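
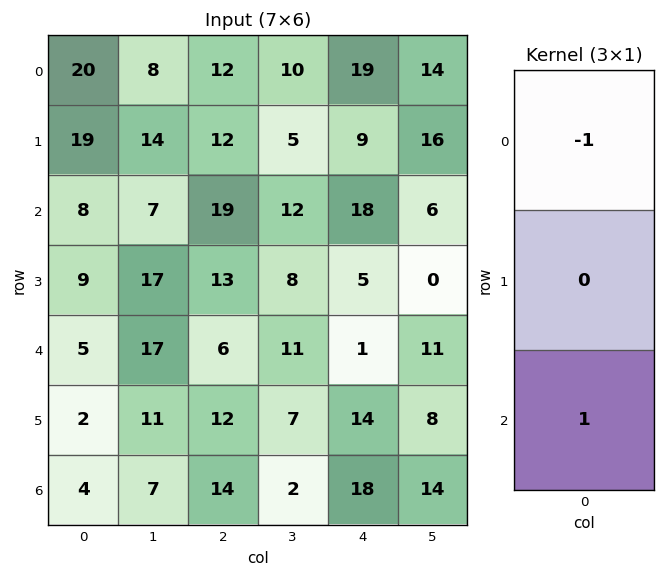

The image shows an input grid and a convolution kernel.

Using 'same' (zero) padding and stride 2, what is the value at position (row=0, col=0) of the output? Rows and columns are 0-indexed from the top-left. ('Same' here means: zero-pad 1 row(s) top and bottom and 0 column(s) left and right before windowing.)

The receptive field on the zero-padded input at this output position is [0 / 20 / 19]. Elementwise product with the kernel and sum: 0·-1 + 19·1.

19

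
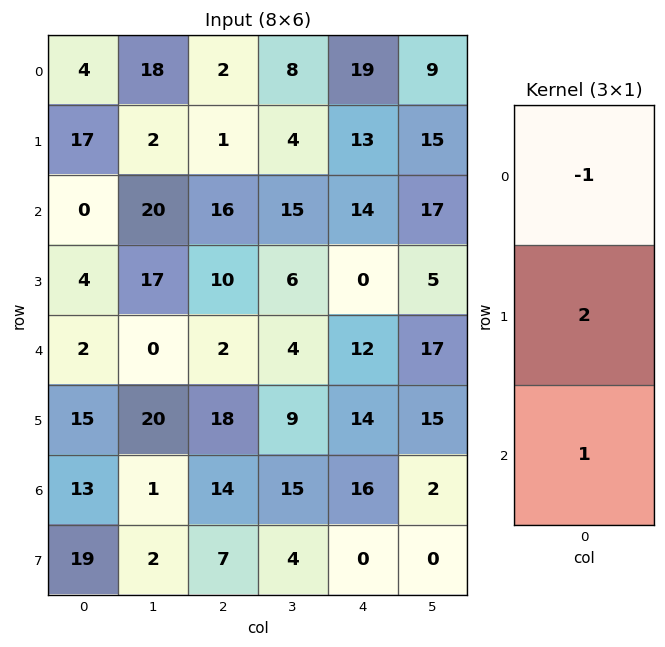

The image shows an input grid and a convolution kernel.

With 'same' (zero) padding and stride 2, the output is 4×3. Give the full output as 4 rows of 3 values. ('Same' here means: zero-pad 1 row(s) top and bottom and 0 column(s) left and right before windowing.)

25 5 51
-13 41 15
15 12 38
30 17 18

Output[0,0]: The receptive field on the zero-padded input at this output position is [0 / 4 / 17]. Elementwise product with the kernel and sum: 0·-1 + 4·2 + 17·1.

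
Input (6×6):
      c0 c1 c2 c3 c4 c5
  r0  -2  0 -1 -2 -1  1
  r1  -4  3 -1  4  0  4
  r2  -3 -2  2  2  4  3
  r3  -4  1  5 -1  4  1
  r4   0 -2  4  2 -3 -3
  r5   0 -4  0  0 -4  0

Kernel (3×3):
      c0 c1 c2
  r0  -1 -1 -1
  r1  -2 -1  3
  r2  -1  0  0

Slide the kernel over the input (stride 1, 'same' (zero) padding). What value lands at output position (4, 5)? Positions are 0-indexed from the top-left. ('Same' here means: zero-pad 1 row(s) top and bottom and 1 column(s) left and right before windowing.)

8

The receptive field on the zero-padded input at this output position is [4 1 0 / -3 -3 0 / -4 0 0]. Elementwise product with the kernel and sum: 4·-1 + 1·-1 + 0·-1 + -3·-2 + -3·-1 + 0·3 + -4·-1.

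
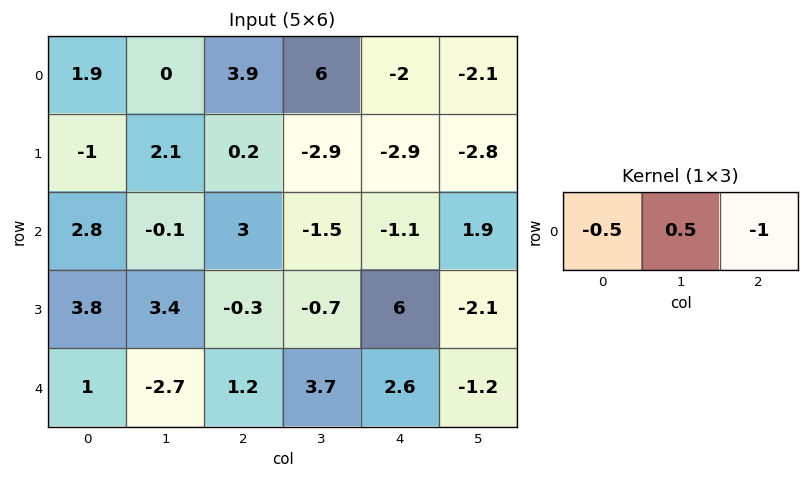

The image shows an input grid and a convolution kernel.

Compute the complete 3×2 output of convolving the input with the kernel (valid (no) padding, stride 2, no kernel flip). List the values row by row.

-4.85 3.05
-4.45 -1.15
-3.05 -1.35

Output[0,0]: The receptive field on the input at this output position is [1.9 0 3.9]. Elementwise product with the kernel and sum: 1.9·-0.5 + 0·0.5 + 3.9·-1.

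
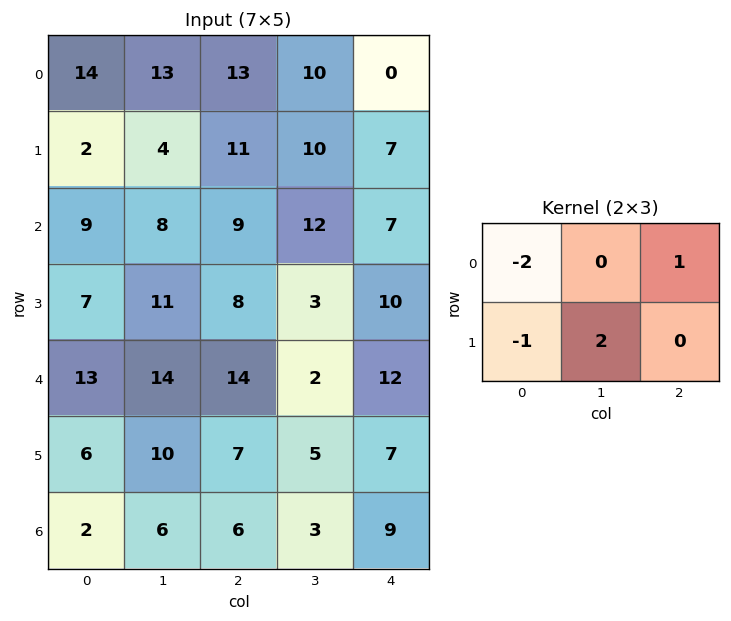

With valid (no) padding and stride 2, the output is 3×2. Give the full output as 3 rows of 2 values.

Output[0,0]: The receptive field on the input at this output position is [14 13 13 / 2 4 11]. Elementwise product with the kernel and sum: 14·-2 + 13·1 + 2·-1 + 4·2.
Output[0,1]: The receptive field on the input at this output position is [13 10 0 / 11 10 7]. Elementwise product with the kernel and sum: 13·-2 + 0·1 + 11·-1 + 10·2.

-9 -17
6 -13
2 -13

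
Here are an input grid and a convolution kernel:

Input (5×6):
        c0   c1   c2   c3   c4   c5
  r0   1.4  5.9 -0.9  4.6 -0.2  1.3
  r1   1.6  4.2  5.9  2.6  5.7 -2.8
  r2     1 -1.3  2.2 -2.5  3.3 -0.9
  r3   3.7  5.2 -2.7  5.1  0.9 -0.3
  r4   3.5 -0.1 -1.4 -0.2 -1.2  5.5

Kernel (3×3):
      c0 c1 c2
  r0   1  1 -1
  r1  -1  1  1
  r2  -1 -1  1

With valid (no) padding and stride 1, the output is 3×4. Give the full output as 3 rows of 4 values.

Output[0,0]: The receptive field on the input at this output position is [1.4 5.9 -0.9 / 1.6 4.2 5.9 / 1 -1.3 2.2]. Elementwise product with the kernel and sum: 1.4·1 + 5.9·1 + -0.9·-1 + 1.6·-1 + 4.2·1 + 5.9·1 + 1·-1 + -1.3·-1 + 2.2·1.

19.2 1.3 9.9 1.7
-11.8 11.1 -0.1 9.7
-8.5 1.9 5.5 4.1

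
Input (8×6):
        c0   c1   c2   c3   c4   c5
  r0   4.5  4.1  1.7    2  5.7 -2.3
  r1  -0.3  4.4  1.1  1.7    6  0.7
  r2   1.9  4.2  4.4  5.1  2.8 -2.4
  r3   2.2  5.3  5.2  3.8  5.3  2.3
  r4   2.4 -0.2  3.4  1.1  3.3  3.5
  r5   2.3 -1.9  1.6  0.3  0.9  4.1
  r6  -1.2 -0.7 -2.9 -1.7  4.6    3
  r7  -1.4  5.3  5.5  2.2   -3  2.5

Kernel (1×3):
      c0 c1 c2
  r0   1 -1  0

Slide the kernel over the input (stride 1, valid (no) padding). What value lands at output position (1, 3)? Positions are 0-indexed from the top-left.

The receptive field on the input at this output position is [1.7 6 0.7]. Elementwise product with the kernel and sum: 1.7·1 + 6·-1.

-4.3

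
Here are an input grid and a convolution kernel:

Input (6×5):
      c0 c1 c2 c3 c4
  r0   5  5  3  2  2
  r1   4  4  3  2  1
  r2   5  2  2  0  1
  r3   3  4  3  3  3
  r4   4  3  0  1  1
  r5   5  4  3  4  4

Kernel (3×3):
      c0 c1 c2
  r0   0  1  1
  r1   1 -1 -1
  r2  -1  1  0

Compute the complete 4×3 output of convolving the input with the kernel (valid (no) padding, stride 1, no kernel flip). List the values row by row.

2 4 2
9 4 4
-1 -3 -1
7 7 5

Output[0,0]: The receptive field on the input at this output position is [5 5 3 / 4 4 3 / 5 2 2]. Elementwise product with the kernel and sum: 5·1 + 3·1 + 4·1 + 4·-1 + 3·-1 + 5·-1 + 2·1.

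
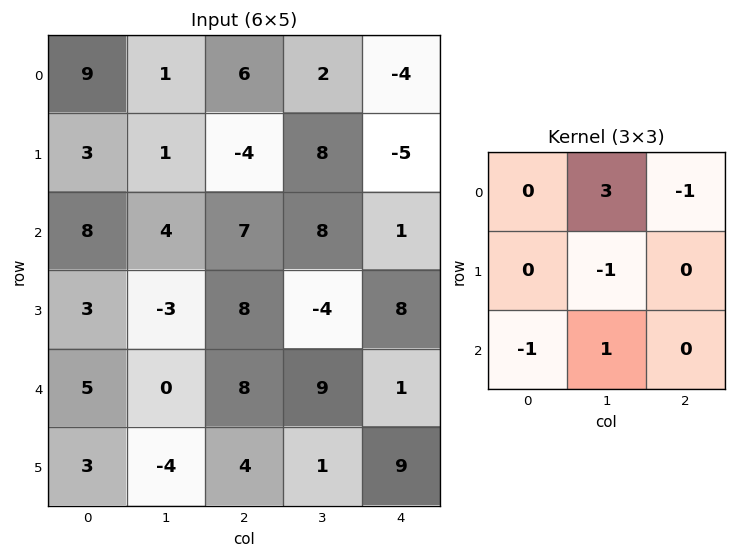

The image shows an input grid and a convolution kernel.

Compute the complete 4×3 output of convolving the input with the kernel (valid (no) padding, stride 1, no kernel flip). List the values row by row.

Output[0,0]: The receptive field on the input at this output position is [9 1 6 / 3 1 -4 / 8 4 7]. Elementwise product with the kernel and sum: 1·3 + 6·-1 + 1·-1 + 8·-1 + 4·1.
Output[0,1]: The receptive field on the input at this output position is [1 6 2 / 1 -4 8 / 4 7 8]. Elementwise product with the kernel and sum: 6·3 + 2·-1 + -4·-1 + 4·-1 + 7·1.

-8 23 3
-3 -16 9
3 13 28
-24 28 -32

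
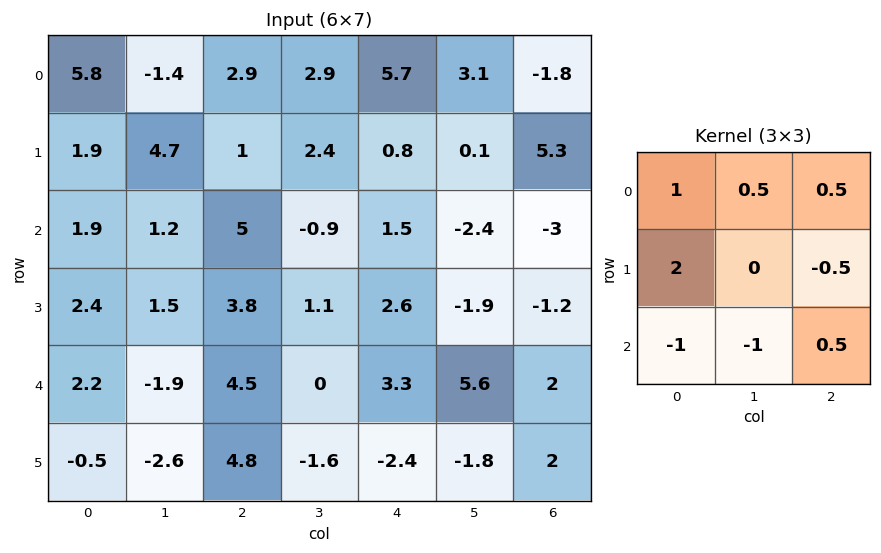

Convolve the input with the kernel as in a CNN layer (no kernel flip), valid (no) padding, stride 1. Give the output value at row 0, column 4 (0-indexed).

The receptive field on the input at this output position is [5.7 3.1 -1.8 / 0.8 0.1 5.3 / 1.5 -2.4 -3]. Elementwise product with the kernel and sum: 5.7·1 + 3.1·0.5 + -1.8·0.5 + 0.8·2 + 5.3·-0.5 + 1.5·-1 + -2.4·-1 + -3·0.5.

4.7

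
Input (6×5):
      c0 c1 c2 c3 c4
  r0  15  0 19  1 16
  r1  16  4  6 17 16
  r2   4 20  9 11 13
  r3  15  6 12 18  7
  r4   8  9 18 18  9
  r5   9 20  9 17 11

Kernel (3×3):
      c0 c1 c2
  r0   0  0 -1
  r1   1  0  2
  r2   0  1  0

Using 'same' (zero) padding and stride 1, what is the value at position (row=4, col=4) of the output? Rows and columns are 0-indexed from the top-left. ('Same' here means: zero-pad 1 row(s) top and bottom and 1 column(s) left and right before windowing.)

The receptive field on the zero-padded input at this output position is [18 7 0 / 18 9 0 / 17 11 0]. Elementwise product with the kernel and sum: 0·-1 + 18·1 + 0·2 + 11·1.

29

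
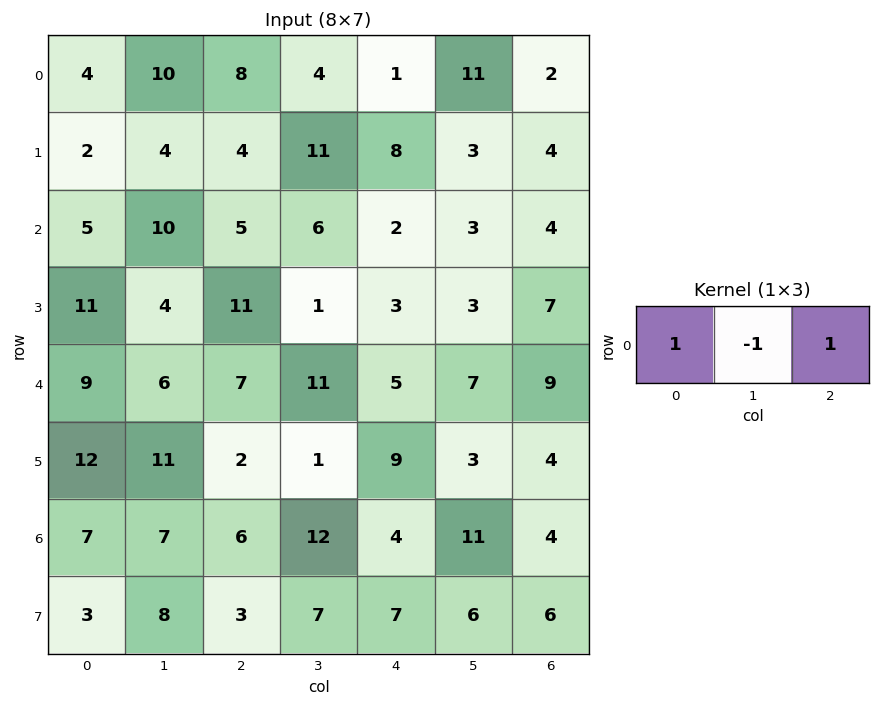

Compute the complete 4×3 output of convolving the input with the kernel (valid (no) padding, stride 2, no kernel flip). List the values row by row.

Output[0,0]: The receptive field on the input at this output position is [4 10 8]. Elementwise product with the kernel and sum: 4·1 + 10·-1 + 8·1.

2 5 -8
0 1 3
10 1 7
6 -2 -3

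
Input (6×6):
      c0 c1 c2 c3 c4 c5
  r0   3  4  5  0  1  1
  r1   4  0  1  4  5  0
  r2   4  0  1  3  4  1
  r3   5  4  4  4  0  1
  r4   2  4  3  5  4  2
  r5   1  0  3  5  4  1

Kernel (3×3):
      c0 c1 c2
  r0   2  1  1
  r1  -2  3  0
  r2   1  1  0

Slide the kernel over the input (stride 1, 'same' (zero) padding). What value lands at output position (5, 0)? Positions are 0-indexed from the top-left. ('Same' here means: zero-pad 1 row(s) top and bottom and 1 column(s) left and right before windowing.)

The receptive field on the zero-padded input at this output position is [0 2 4 / 0 1 0 / 0 0 0]. Elementwise product with the kernel and sum: 0·2 + 2·1 + 4·1 + 0·-2 + 1·3 + 0·1 + 0·1.

9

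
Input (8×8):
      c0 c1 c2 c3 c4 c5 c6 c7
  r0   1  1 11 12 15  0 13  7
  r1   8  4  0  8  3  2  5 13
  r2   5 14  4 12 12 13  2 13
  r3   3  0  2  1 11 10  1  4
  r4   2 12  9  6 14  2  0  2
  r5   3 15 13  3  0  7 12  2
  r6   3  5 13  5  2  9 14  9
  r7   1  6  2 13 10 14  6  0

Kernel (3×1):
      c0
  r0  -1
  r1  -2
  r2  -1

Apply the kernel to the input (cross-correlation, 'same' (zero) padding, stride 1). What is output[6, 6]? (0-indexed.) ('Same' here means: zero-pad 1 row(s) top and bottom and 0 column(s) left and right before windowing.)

-46

The receptive field on the zero-padded input at this output position is [12 / 14 / 6]. Elementwise product with the kernel and sum: 12·-1 + 14·-2 + 6·-1.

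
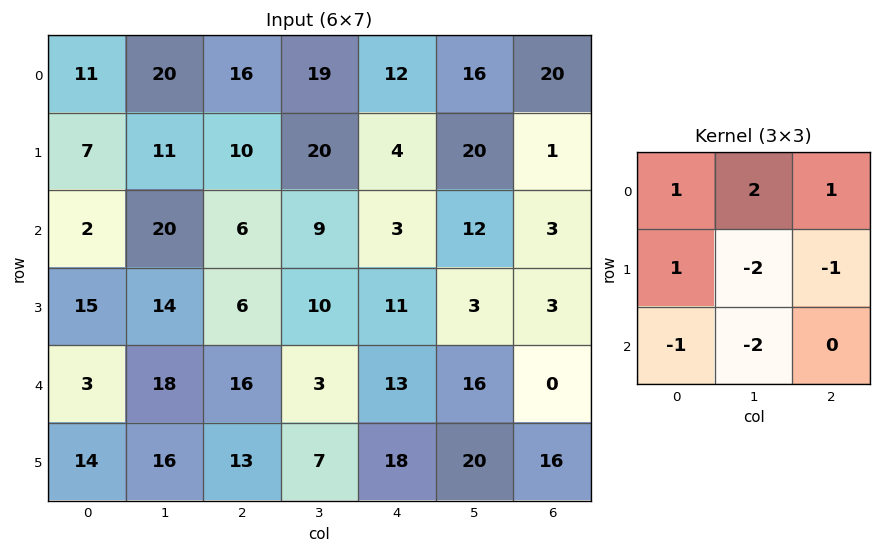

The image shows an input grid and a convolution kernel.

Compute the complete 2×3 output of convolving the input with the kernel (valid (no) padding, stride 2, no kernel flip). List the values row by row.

Output[0,0]: The receptive field on the input at this output position is [11 20 16 / 7 11 10 / 2 20 6]. Elementwise product with the kernel and sum: 11·1 + 20·2 + 16·1 + 7·1 + 11·-2 + 10·-1 + 2·-1 + 20·-2.
Output[0,1]: The receptive field on the input at this output position is [16 19 12 / 10 20 4 / 6 9 3]. Elementwise product with the kernel and sum: 16·1 + 19·2 + 12·1 + 10·1 + 20·-2 + 4·-1 + 6·-1 + 9·-2.

0 8 0
-10 -20 -13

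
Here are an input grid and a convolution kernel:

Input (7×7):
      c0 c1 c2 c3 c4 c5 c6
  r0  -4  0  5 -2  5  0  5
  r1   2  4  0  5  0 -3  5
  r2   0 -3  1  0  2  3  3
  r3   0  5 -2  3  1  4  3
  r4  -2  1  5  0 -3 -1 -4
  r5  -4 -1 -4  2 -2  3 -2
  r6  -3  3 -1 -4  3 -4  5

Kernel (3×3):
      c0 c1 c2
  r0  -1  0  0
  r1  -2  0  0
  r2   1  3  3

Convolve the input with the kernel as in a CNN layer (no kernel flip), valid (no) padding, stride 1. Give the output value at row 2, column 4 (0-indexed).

The receptive field on the input at this output position is [2 3 3 / 1 4 3 / -3 -1 -4]. Elementwise product with the kernel and sum: 2·-1 + 1·-2 + -3·1 + -1·3 + -4·3.

-22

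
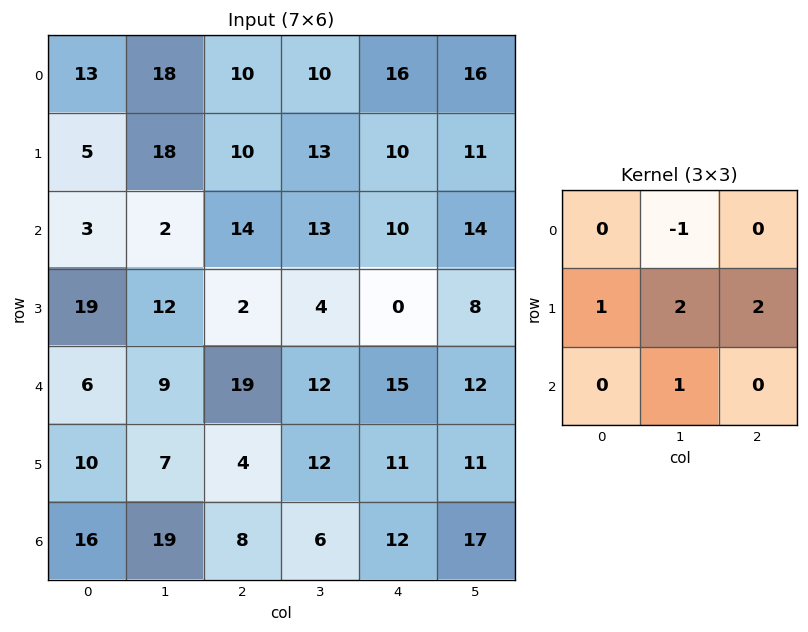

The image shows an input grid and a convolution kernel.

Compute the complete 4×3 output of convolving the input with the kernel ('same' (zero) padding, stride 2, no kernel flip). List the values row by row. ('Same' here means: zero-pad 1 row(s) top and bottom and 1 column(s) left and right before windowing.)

67 68 84
24 48 51
21 73 77
60 43 53

Output[0,0]: The receptive field on the zero-padded input at this output position is [0 0 0 / 0 13 18 / 0 5 18]. Elementwise product with the kernel and sum: 0·-1 + 0·1 + 13·2 + 18·2 + 5·1.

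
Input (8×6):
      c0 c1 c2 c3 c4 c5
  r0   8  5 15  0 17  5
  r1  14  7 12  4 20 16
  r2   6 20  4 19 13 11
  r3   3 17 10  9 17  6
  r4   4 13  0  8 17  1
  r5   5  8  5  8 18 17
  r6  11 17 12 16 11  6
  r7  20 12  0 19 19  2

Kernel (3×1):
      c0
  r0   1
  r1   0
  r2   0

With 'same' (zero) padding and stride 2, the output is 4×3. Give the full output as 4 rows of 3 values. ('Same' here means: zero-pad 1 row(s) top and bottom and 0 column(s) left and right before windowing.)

Output[0,0]: The receptive field on the zero-padded input at this output position is [0 / 8 / 14]. Elementwise product with the kernel and sum: 0·1.
Output[0,1]: The receptive field on the zero-padded input at this output position is [0 / 15 / 12]. Elementwise product with the kernel and sum: 0·1.

0 0 0
14 12 20
3 10 17
5 5 18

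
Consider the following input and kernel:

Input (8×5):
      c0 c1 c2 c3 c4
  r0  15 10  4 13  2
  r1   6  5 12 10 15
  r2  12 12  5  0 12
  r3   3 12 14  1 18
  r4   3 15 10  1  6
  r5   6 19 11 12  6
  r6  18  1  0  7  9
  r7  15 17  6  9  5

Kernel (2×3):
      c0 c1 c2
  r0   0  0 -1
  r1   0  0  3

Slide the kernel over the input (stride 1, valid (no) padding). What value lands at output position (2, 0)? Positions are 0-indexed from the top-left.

37

The receptive field on the input at this output position is [12 12 5 / 3 12 14]. Elementwise product with the kernel and sum: 5·-1 + 14·3.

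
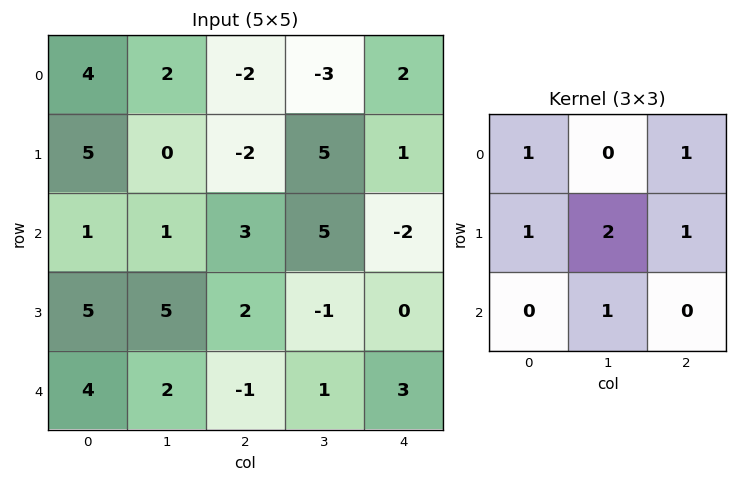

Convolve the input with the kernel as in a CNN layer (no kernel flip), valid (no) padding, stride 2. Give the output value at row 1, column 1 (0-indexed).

The receptive field on the input at this output position is [3 5 -2 / 2 -1 0 / -1 1 3]. Elementwise product with the kernel and sum: 3·1 + -2·1 + 2·1 + -1·2 + 0·1 + 1·1.

2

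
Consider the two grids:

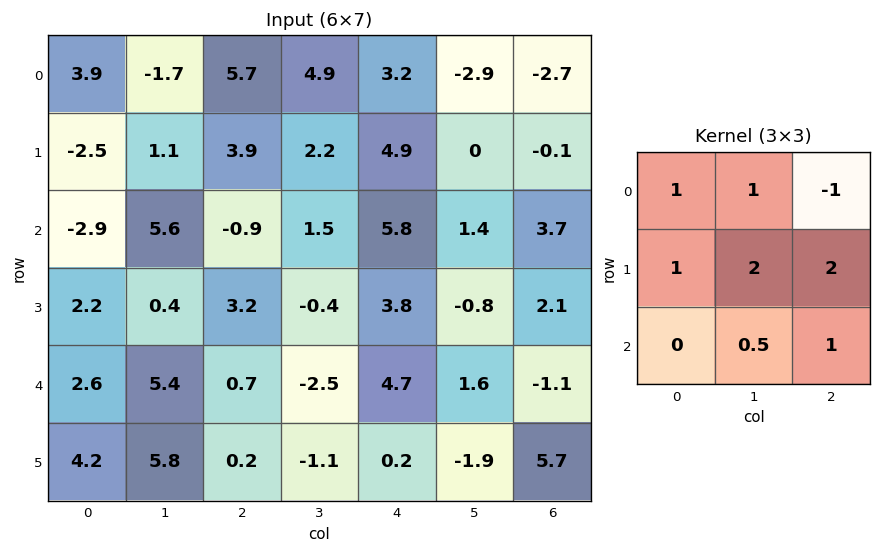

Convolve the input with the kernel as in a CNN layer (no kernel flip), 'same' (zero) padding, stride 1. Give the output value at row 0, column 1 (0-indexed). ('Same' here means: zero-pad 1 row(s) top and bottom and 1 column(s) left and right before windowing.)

16.35

The receptive field on the zero-padded input at this output position is [0 0 0 / 3.9 -1.7 5.7 / -2.5 1.1 3.9]. Elementwise product with the kernel and sum: 0·1 + 0·1 + 0·-1 + 3.9·1 + -1.7·2 + 5.7·2 + 1.1·0.5 + 3.9·1.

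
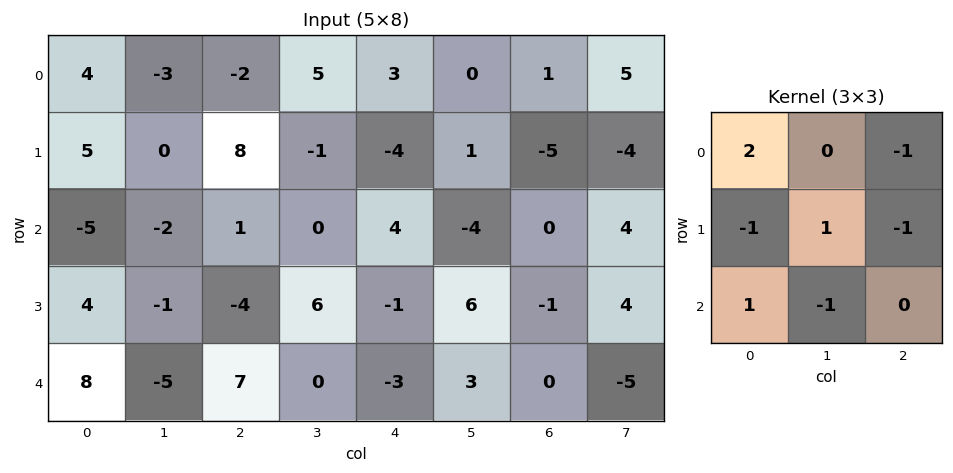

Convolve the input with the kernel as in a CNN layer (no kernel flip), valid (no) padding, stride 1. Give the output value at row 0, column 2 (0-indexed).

-11

The receptive field on the input at this output position is [-2 5 3 / 8 -1 -4 / 1 0 4]. Elementwise product with the kernel and sum: -2·2 + 3·-1 + 8·-1 + -1·1 + -4·-1 + 1·1 + 0·-1.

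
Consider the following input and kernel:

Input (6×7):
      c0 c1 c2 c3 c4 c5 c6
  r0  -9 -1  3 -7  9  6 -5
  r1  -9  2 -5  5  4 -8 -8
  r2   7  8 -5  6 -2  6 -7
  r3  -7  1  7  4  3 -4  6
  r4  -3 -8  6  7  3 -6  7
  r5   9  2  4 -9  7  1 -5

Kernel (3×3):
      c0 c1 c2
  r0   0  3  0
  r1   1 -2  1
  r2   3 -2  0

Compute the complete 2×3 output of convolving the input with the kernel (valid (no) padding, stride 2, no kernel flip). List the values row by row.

Output[0,0]: The receptive field on the input at this output position is [-9 -1 3 / -9 2 -5 / 7 8 -5]. Elementwise product with the kernel and sum: -1·3 + -9·1 + 2·-2 + -5·1 + 7·3 + 8·-2.

-16 -59 12
29 24 56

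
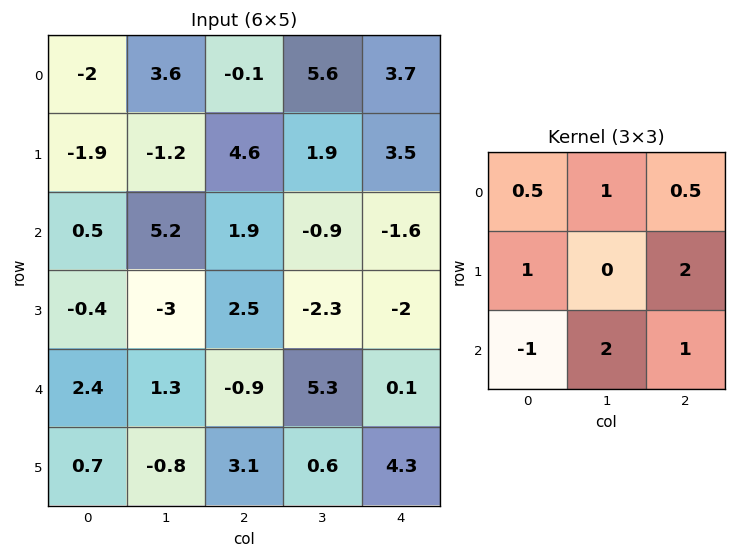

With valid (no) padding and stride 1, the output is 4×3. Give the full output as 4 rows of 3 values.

Output[0,0]: The receptive field on the input at this output position is [-2 3.6 -0.1 / -1.9 -1.2 4.6 / 0.5 5.2 1.9]. Elementwise product with the kernel and sum: -2·0.5 + 3.6·1 + -0.1·0.5 + -1.9·1 + 4.6·2 + 0.5·-1 + 5.2·2 + 1.9·1.

21.65 4.8 13.7
1.35 14.05 -4.45
10.3 -1.35 9.35
-0.55 19.35 -0.35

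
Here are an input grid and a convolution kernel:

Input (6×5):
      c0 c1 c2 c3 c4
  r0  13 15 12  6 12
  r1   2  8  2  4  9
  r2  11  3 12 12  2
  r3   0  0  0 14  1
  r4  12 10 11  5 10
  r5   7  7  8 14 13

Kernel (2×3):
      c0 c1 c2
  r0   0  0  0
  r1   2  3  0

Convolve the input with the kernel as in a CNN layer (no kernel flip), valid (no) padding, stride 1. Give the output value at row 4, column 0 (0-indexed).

The receptive field on the input at this output position is [12 10 11 / 7 7 8]. Elementwise product with the kernel and sum: 7·2 + 7·3.

35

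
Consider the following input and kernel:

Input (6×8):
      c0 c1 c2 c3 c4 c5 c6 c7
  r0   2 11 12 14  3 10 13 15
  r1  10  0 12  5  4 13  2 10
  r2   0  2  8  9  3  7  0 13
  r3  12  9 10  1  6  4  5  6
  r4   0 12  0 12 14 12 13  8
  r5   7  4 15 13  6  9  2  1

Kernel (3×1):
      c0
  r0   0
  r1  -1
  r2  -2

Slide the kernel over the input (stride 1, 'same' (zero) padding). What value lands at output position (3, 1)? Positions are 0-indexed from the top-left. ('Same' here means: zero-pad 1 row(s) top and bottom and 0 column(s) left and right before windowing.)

-33

The receptive field on the zero-padded input at this output position is [2 / 9 / 12]. Elementwise product with the kernel and sum: 9·-1 + 12·-2.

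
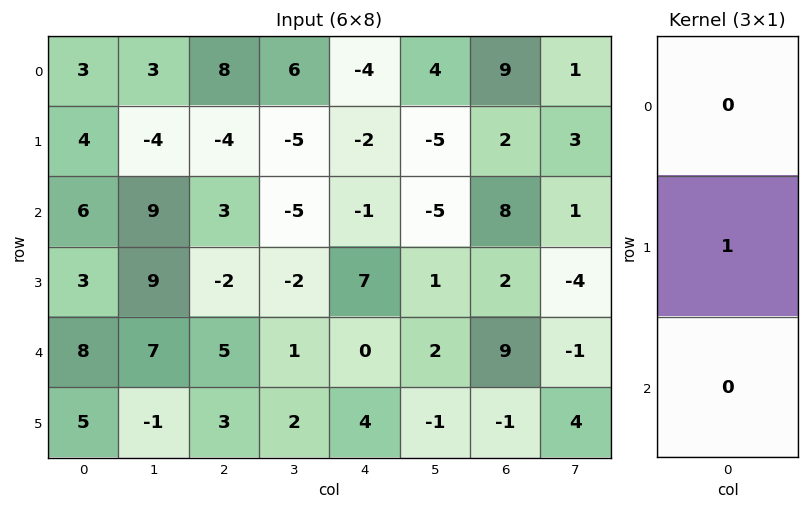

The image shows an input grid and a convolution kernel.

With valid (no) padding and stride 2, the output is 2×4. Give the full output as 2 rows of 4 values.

Output[0,0]: The receptive field on the input at this output position is [3 / 4 / 6]. Elementwise product with the kernel and sum: 4·1.
Output[0,1]: The receptive field on the input at this output position is [8 / -4 / 3]. Elementwise product with the kernel and sum: -4·1.

4 -4 -2 2
3 -2 7 2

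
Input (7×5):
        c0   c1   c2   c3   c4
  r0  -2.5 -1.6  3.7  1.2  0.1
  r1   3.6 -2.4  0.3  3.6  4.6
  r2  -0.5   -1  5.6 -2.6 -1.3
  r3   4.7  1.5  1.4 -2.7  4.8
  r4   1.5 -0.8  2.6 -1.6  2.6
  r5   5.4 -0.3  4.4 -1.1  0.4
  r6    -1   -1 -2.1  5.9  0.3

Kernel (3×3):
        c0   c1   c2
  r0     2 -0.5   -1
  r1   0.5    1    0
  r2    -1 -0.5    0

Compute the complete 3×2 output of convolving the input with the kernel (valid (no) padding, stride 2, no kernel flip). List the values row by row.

Output[0,0]: The receptive field on the input at this output position is [-2.5 -1.6 3.7 / 3.6 -2.4 0.3 / -0.5 -1 5.6]. Elementwise product with the kernel and sum: -2.5·2 + -1.6·-0.5 + 3.7·-1 + 3.6·0.5 + -2.4·1 + -0.5·-1 + -1·-0.5.

-7.5 6.15
-3.35 10
4.7 3.65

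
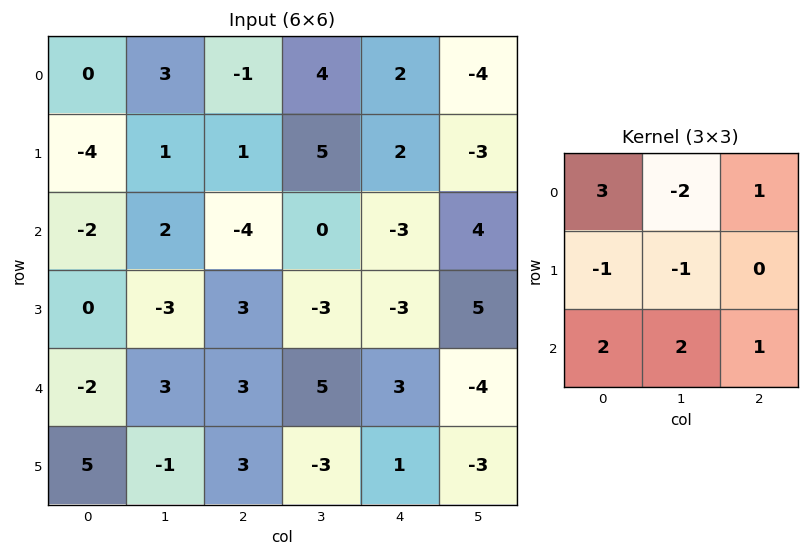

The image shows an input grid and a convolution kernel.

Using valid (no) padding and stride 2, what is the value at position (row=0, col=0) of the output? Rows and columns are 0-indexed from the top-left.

-8

The receptive field on the input at this output position is [0 3 -1 / -4 1 1 / -2 2 -4]. Elementwise product with the kernel and sum: 0·3 + 3·-2 + -1·1 + -4·-1 + 1·-1 + -2·2 + 2·2 + -4·1.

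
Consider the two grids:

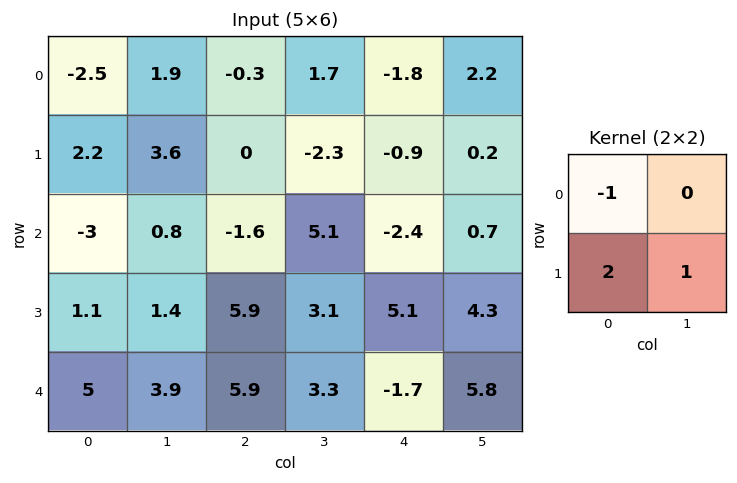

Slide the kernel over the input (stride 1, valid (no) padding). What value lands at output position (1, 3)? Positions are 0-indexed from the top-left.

10.1

The receptive field on the input at this output position is [-2.3 -0.9 / 5.1 -2.4]. Elementwise product with the kernel and sum: -2.3·-1 + 5.1·2 + -2.4·1.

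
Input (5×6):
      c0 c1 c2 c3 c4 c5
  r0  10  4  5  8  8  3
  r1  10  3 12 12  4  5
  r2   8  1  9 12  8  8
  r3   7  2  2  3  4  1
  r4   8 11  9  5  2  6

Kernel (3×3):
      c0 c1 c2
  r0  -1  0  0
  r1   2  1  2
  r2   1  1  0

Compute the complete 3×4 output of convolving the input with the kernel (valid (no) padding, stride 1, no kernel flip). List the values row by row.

46 48 60 50
34 36 39 43
31 31 20 7

Output[0,0]: The receptive field on the input at this output position is [10 4 5 / 10 3 12 / 8 1 9]. Elementwise product with the kernel and sum: 10·-1 + 10·2 + 3·1 + 12·2 + 8·1 + 1·1.
Output[0,1]: The receptive field on the input at this output position is [4 5 8 / 3 12 12 / 1 9 12]. Elementwise product with the kernel and sum: 4·-1 + 3·2 + 12·1 + 12·2 + 1·1 + 9·1.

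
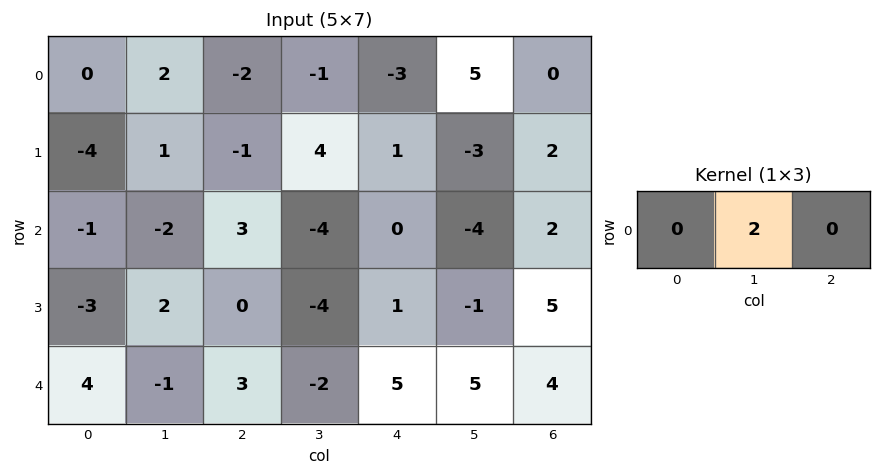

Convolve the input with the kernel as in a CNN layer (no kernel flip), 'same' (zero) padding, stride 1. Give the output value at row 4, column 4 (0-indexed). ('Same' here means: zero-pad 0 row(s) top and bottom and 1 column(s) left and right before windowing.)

The receptive field on the zero-padded input at this output position is [-2 5 5]. Elementwise product with the kernel and sum: 5·2.

10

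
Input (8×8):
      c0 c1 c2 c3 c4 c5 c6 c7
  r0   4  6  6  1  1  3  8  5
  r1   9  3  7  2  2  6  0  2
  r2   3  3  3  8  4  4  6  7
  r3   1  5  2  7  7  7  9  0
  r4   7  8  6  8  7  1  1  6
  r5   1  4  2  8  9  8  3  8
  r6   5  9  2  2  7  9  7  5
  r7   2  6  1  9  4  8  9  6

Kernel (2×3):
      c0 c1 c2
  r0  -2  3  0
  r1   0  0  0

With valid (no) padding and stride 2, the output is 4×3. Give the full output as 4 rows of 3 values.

Output[0,0]: The receptive field on the input at this output position is [4 6 6 / 9 3 7]. Elementwise product with the kernel and sum: 4·-2 + 6·3.

10 -9 7
3 18 4
10 12 -11
17 2 13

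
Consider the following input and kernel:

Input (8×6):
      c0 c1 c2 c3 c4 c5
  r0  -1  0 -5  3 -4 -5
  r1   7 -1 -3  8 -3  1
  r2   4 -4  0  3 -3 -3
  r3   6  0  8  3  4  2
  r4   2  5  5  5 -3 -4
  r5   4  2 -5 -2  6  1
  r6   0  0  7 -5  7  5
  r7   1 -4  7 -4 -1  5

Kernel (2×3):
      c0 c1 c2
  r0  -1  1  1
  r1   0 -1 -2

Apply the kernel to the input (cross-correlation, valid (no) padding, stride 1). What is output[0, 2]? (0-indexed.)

2

The receptive field on the input at this output position is [-5 3 -4 / -3 8 -3]. Elementwise product with the kernel and sum: -5·-1 + 3·1 + -4·1 + 8·-1 + -3·-2.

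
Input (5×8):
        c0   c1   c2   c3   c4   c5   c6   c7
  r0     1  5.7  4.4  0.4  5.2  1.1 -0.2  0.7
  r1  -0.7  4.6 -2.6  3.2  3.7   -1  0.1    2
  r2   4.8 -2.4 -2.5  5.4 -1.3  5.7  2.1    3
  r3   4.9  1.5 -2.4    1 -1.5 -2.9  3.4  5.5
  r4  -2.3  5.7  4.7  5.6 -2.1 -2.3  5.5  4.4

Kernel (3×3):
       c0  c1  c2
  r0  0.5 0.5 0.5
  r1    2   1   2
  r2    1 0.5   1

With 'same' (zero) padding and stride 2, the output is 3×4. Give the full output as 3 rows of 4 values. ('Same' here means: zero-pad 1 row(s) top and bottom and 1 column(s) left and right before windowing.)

Output[0,0]: The receptive field on the zero-padded input at this output position is [0 0 0 / 0 1 5.7 / 0 -0.7 4.6]. Elementwise product with the kernel and sum: 0·0.5 + 0·0.5 + 0·0.5 + 0·2 + 1·1 + 5.7·2 + 0·1 + -0.7·0.5 + 4.6·1.
Output[0,1]: The receptive field on the zero-padded input at this output position is [0 0 0 / 5.7 4.4 0.4 / 4.6 -2.6 3.2]. Elementwise product with the kernel and sum: 0·0.5 + 0·0.5 + 0·0.5 + 5.7·2 + 4.4·1 + 0.4·2 + 4.6·1 + -2.6·0.5 + 3.2·1.

16.65 23.1 12.25 4.45
5.9 7.4 21.2 24.35
12.3 27.35 2.8 12.7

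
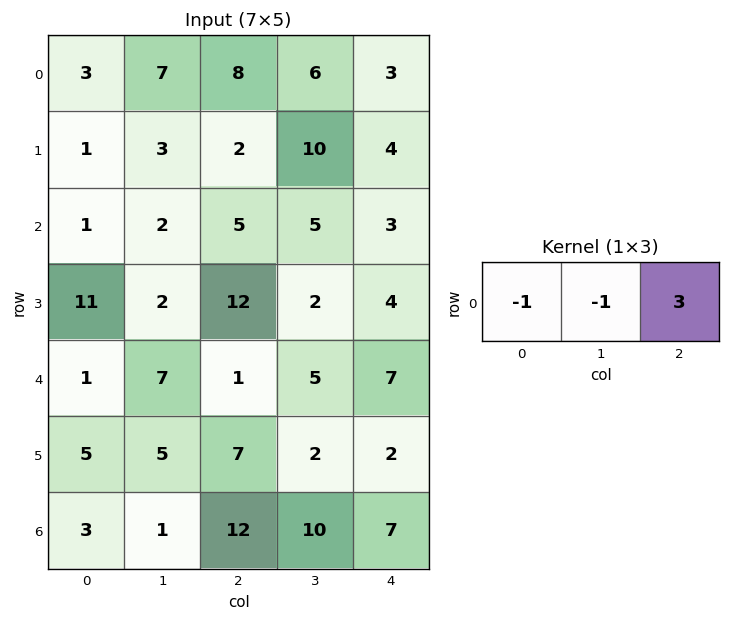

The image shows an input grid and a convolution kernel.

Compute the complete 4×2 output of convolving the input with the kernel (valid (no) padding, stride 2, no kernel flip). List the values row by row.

14 -5
12 -1
-5 15
32 -1

Output[0,0]: The receptive field on the input at this output position is [3 7 8]. Elementwise product with the kernel and sum: 3·-1 + 7·-1 + 8·3.
Output[0,1]: The receptive field on the input at this output position is [8 6 3]. Elementwise product with the kernel and sum: 8·-1 + 6·-1 + 3·3.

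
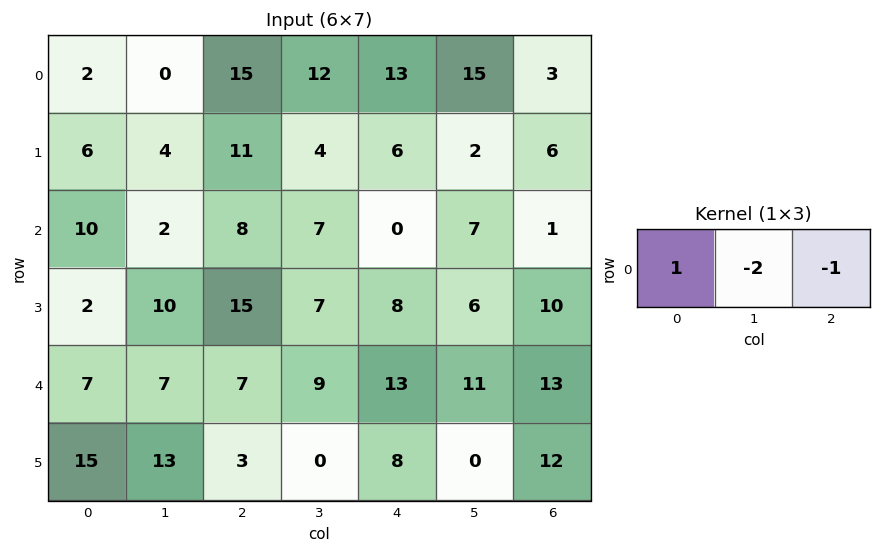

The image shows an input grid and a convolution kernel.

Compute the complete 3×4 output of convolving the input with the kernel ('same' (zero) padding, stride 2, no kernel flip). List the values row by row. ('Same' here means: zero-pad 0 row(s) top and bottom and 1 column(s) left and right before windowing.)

-4 -42 -29 9
-22 -21 0 5
-21 -16 -28 -15

Output[0,0]: The receptive field on the zero-padded input at this output position is [0 2 0]. Elementwise product with the kernel and sum: 0·1 + 2·-2 + 0·-1.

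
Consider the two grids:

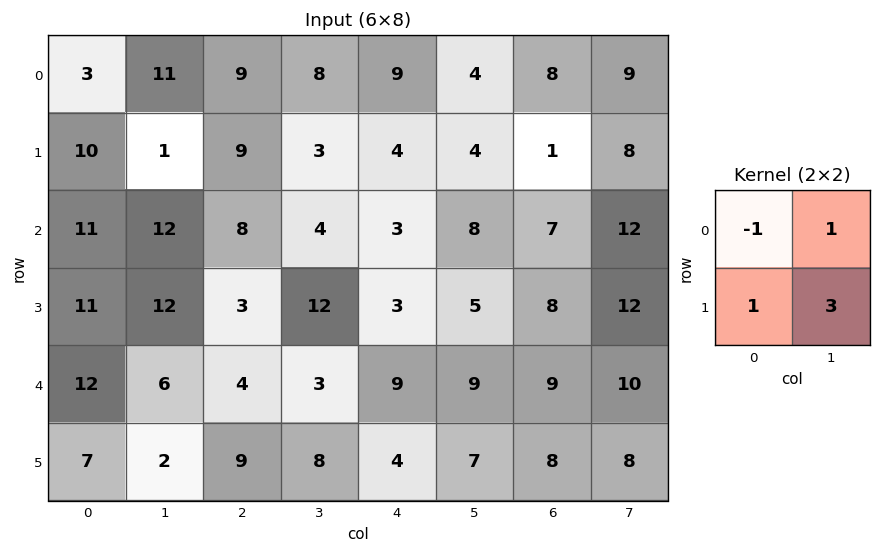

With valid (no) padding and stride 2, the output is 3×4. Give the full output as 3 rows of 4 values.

21 17 11 26
48 35 23 49
7 32 25 33

Output[0,0]: The receptive field on the input at this output position is [3 11 / 10 1]. Elementwise product with the kernel and sum: 3·-1 + 11·1 + 10·1 + 1·3.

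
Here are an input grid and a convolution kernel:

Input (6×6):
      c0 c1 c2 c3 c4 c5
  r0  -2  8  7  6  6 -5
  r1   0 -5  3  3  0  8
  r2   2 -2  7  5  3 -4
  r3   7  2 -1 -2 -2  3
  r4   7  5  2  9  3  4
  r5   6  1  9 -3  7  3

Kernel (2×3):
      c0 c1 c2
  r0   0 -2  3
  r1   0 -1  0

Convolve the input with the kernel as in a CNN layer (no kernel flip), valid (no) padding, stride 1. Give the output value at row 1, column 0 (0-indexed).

The receptive field on the input at this output position is [0 -5 3 / 2 -2 7]. Elementwise product with the kernel and sum: -5·-2 + 3·3 + -2·-1.

21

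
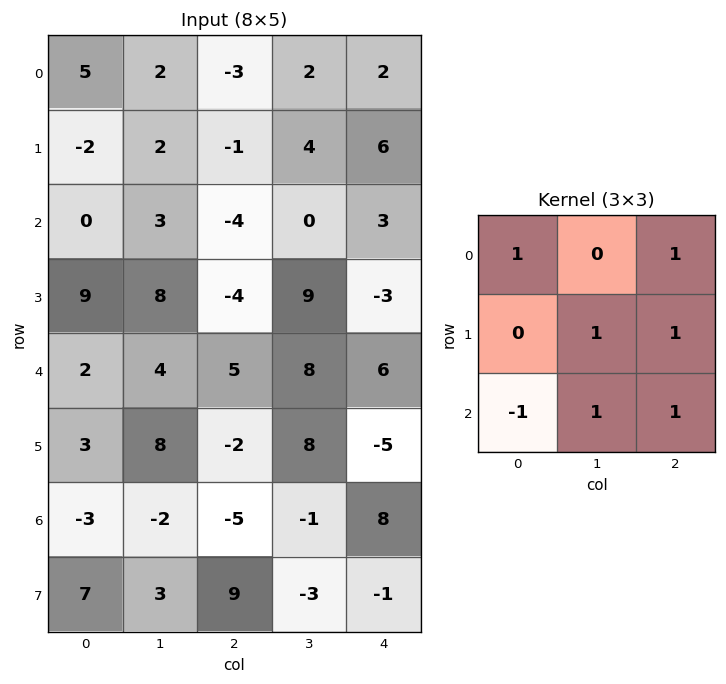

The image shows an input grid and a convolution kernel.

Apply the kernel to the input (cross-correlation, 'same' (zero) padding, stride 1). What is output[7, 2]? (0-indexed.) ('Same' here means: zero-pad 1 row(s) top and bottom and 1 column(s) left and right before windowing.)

The receptive field on the zero-padded input at this output position is [-2 -5 -1 / 3 9 -3 / 0 0 0]. Elementwise product with the kernel and sum: -2·1 + -1·1 + 9·1 + -3·1 + 0·-1 + 0·1 + 0·1.

3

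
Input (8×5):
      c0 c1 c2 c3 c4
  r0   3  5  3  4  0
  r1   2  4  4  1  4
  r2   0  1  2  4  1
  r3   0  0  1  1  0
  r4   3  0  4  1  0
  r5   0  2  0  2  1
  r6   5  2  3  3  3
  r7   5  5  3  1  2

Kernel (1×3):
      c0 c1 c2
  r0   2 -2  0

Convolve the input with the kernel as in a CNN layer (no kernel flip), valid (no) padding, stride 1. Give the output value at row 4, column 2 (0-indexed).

The receptive field on the input at this output position is [4 1 0]. Elementwise product with the kernel and sum: 4·2 + 1·-2.

6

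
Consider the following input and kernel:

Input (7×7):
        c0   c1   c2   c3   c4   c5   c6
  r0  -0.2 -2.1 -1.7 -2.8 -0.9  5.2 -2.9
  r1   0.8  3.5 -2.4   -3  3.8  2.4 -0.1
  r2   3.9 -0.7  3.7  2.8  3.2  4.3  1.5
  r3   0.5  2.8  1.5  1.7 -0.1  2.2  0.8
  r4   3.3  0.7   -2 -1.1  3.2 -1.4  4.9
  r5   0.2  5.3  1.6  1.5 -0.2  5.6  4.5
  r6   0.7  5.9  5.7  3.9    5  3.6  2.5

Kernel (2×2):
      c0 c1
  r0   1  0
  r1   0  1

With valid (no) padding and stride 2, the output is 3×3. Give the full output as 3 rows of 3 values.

3.3 -4.7 1.5
6.7 5.4 5.4
8.6 -0.5 8.8

Output[0,0]: The receptive field on the input at this output position is [-0.2 -2.1 / 0.8 3.5]. Elementwise product with the kernel and sum: -0.2·1 + 3.5·1.
Output[0,1]: The receptive field on the input at this output position is [-1.7 -2.8 / -2.4 -3]. Elementwise product with the kernel and sum: -1.7·1 + -3·1.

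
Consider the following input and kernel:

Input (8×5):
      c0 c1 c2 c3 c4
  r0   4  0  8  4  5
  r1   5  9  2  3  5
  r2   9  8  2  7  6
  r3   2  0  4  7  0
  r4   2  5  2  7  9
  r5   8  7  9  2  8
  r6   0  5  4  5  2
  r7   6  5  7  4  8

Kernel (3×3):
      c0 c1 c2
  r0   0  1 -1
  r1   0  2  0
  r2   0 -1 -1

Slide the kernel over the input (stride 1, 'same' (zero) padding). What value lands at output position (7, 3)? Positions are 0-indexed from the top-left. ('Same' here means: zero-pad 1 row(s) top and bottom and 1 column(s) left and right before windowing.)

11

The receptive field on the zero-padded input at this output position is [4 5 2 / 7 4 8 / 0 0 0]. Elementwise product with the kernel and sum: 5·1 + 2·-1 + 4·2 + 0·-1 + 0·-1.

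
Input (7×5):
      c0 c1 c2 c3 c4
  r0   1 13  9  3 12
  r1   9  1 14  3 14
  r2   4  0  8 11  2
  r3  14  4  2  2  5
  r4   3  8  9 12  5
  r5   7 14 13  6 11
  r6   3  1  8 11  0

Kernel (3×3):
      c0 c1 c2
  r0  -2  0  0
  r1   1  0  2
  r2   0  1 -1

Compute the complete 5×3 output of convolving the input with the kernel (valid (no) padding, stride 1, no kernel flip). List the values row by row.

27 -22 33
4 20 -19
9 5 3
-6 31 10
20 7 28

Output[0,0]: The receptive field on the input at this output position is [1 13 9 / 9 1 14 / 4 0 8]. Elementwise product with the kernel and sum: 1·-2 + 9·1 + 14·2 + 0·1 + 8·-1.
Output[0,1]: The receptive field on the input at this output position is [13 9 3 / 1 14 3 / 0 8 11]. Elementwise product with the kernel and sum: 13·-2 + 1·1 + 3·2 + 8·1 + 11·-1.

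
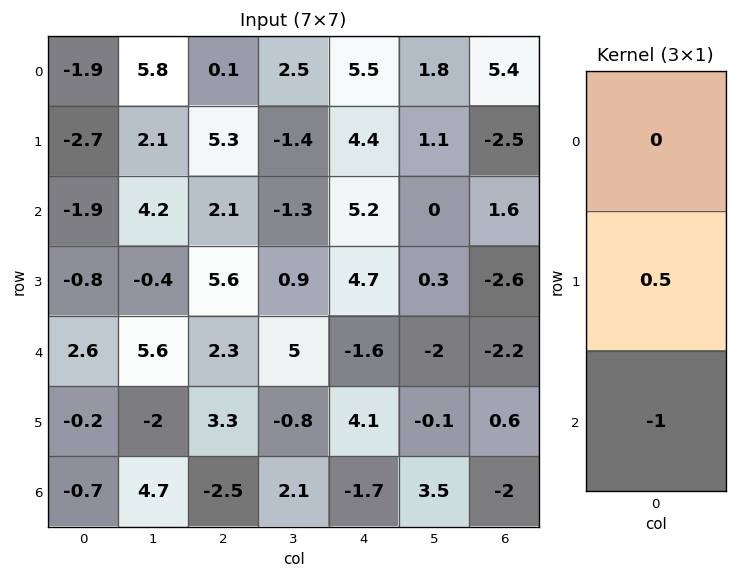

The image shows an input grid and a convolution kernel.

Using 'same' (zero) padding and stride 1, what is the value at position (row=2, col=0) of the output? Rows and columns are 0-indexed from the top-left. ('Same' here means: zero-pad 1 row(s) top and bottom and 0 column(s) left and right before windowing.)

The receptive field on the zero-padded input at this output position is [-2.7 / -1.9 / -0.8]. Elementwise product with the kernel and sum: -1.9·0.5 + -0.8·-1.

-0.15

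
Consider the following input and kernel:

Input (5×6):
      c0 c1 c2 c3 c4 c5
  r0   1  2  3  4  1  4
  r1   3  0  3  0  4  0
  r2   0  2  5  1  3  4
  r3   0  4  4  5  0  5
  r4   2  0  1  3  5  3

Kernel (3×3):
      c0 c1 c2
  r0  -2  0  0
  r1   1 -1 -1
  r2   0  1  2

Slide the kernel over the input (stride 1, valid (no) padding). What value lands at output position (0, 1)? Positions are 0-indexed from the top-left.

0

The receptive field on the input at this output position is [2 3 4 / 0 3 0 / 2 5 1]. Elementwise product with the kernel and sum: 2·-2 + 0·1 + 3·-1 + 0·-1 + 5·1 + 1·2.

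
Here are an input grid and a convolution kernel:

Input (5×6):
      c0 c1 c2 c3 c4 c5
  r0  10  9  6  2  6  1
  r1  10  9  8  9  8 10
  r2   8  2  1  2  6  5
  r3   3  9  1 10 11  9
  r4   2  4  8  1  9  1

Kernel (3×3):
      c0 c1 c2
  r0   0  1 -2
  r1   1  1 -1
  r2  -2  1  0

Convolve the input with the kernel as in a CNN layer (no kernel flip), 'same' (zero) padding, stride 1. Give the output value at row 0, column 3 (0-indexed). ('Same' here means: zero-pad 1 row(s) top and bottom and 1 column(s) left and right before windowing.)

The receptive field on the zero-padded input at this output position is [0 0 0 / 6 2 6 / 8 9 8]. Elementwise product with the kernel and sum: 0·1 + 0·-2 + 6·1 + 2·1 + 6·-1 + 8·-2 + 9·1.

-5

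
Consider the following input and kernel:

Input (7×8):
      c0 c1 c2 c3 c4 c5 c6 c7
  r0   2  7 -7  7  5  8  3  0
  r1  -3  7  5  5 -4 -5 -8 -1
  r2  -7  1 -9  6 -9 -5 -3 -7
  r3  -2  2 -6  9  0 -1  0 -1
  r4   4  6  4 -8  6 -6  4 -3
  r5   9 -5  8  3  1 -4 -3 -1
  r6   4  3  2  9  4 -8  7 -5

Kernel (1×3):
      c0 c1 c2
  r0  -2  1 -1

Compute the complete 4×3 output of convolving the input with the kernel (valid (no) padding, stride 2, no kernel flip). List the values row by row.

Output[0,0]: The receptive field on the input at this output position is [2 7 -7]. Elementwise product with the kernel and sum: 2·-2 + 7·1 + -7·-1.

10 16 -5
24 33 16
-6 -22 -22
-7 1 -23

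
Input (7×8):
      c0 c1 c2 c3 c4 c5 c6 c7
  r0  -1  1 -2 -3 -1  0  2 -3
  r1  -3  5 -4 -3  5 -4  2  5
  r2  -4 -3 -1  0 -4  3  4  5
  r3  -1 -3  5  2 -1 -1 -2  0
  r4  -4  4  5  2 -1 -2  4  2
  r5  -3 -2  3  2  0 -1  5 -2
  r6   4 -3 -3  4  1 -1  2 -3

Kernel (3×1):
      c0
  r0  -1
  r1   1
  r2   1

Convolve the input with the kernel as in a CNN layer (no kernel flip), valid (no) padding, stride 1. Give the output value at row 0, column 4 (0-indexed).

2

The receptive field on the input at this output position is [-1 / 5 / -4]. Elementwise product with the kernel and sum: -1·-1 + 5·1 + -4·1.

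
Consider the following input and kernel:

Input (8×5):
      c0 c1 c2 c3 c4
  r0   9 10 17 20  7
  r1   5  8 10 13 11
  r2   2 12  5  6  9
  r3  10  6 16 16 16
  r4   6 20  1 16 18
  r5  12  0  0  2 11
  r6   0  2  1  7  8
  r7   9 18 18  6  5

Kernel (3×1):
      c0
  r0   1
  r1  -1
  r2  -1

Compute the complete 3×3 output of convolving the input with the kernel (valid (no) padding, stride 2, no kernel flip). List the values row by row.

2 2 -13
-14 -12 -25
-6 0 -1

Output[0,0]: The receptive field on the input at this output position is [9 / 5 / 2]. Elementwise product with the kernel and sum: 9·1 + 5·-1 + 2·-1.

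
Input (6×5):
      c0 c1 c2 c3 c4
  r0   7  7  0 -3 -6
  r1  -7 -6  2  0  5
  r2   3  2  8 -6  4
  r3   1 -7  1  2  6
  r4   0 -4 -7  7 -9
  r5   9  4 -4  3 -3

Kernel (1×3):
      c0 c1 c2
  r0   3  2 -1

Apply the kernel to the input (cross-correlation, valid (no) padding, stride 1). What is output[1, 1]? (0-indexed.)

-14

The receptive field on the input at this output position is [-6 2 0]. Elementwise product with the kernel and sum: -6·3 + 2·2 + 0·-1.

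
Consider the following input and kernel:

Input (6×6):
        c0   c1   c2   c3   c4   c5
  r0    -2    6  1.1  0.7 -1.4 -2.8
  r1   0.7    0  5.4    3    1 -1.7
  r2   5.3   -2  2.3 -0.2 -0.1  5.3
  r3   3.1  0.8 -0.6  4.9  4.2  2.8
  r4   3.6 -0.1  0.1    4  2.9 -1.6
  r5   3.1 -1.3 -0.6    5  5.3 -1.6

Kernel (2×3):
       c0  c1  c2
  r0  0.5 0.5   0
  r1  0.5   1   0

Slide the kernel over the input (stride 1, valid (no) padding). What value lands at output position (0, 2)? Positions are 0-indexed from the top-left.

6.6

The receptive field on the input at this output position is [1.1 0.7 -1.4 / 5.4 3 1]. Elementwise product with the kernel and sum: 1.1·0.5 + 0.7·0.5 + 5.4·0.5 + 3·1.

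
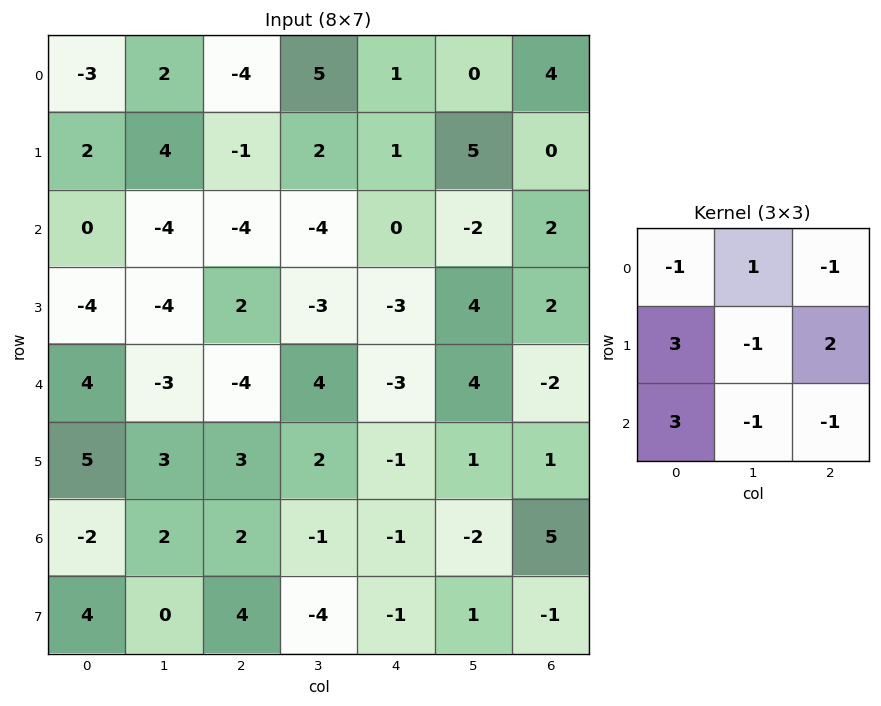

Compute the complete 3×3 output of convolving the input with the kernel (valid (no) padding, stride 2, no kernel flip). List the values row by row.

17 -3 -7
15 -10 -24
5 24 1

Output[0,0]: The receptive field on the input at this output position is [-3 2 -4 / 2 4 -1 / 0 -4 -4]. Elementwise product with the kernel and sum: -3·-1 + 2·1 + -4·-1 + 2·3 + 4·-1 + -1·2 + 0·3 + -4·-1 + -4·-1.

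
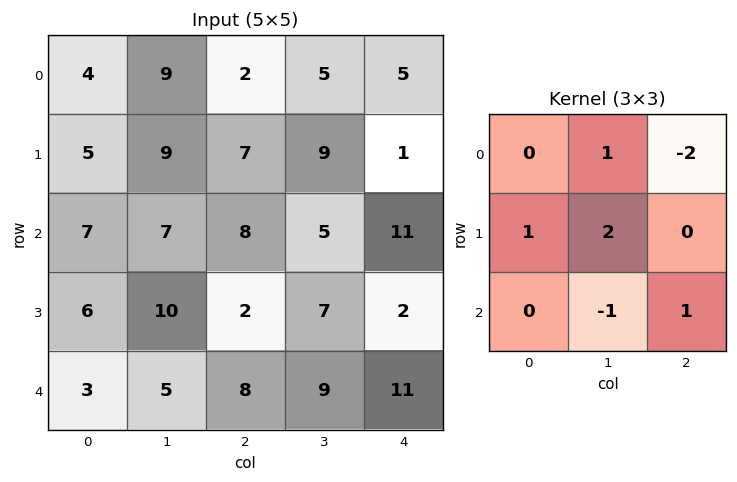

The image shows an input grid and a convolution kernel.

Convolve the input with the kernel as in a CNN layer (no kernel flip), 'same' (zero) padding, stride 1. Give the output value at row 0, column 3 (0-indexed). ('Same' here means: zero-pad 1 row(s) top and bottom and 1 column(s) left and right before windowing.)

The receptive field on the zero-padded input at this output position is [0 0 0 / 2 5 5 / 7 9 1]. Elementwise product with the kernel and sum: 0·1 + 0·-2 + 2·1 + 5·2 + 9·-1 + 1·1.

4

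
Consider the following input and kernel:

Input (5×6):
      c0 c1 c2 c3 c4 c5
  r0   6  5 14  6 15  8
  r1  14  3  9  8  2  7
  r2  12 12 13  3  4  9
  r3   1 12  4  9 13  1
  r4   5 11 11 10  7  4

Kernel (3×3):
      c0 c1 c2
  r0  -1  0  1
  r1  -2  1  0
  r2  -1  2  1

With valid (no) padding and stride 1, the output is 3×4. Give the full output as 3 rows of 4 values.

8 21 -12 2
10 -1 -3 15
39 -8 8 9

Output[0,0]: The receptive field on the input at this output position is [6 5 14 / 14 3 9 / 12 12 13]. Elementwise product with the kernel and sum: 6·-1 + 14·1 + 14·-2 + 3·1 + 12·-1 + 12·2 + 13·1.
Output[0,1]: The receptive field on the input at this output position is [5 14 6 / 3 9 8 / 12 13 3]. Elementwise product with the kernel and sum: 5·-1 + 6·1 + 3·-2 + 9·1 + 12·-1 + 13·2 + 3·1.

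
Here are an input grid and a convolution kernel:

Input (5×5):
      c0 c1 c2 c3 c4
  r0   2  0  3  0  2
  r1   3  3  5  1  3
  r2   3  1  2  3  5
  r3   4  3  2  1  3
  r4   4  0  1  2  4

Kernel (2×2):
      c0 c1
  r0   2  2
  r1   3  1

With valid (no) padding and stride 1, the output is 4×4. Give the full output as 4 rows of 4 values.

Output[0,0]: The receptive field on the input at this output position is [2 0 / 3 3]. Elementwise product with the kernel and sum: 2·2 + 0·2 + 3·3 + 3·1.
Output[0,1]: The receptive field on the input at this output position is [0 3 / 3 5]. Elementwise product with the kernel and sum: 0·2 + 3·2 + 3·3 + 5·1.

16 20 22 10
22 21 21 22
23 17 17 22
26 11 11 18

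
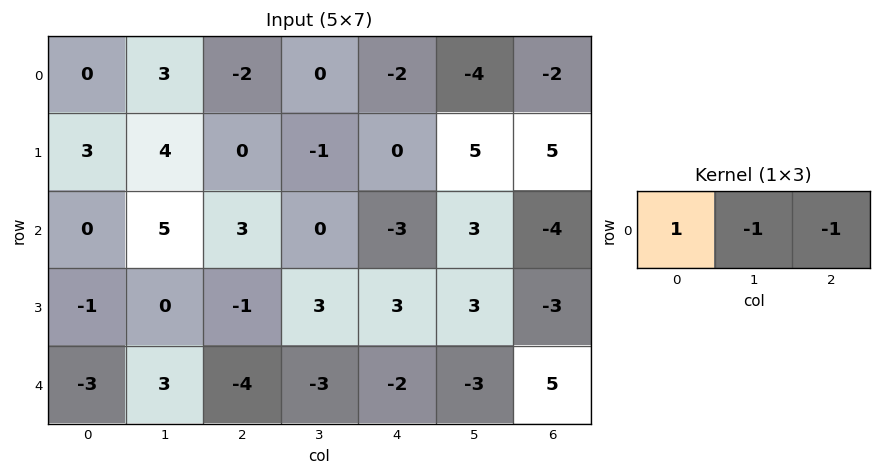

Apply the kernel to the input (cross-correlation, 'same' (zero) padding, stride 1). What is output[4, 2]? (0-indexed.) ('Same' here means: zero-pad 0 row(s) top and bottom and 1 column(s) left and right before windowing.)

The receptive field on the zero-padded input at this output position is [3 -4 -3]. Elementwise product with the kernel and sum: 3·1 + -4·-1 + -3·-1.

10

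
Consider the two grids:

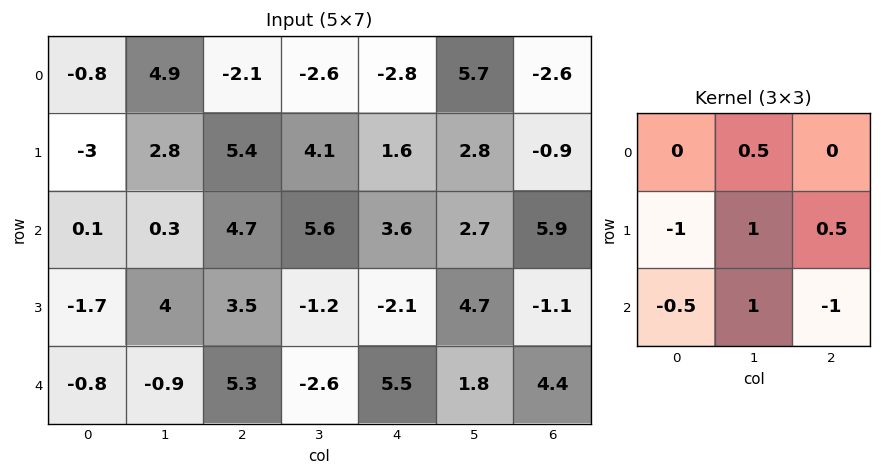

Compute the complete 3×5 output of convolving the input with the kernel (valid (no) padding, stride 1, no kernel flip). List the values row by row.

Output[0,0]: The receptive field on the input at this output position is [-0.8 4.9 -2.1 / -3 2.8 5.4 / 0.1 0.3 4.7]. Elementwise product with the kernel and sum: 4.9·0.5 + -3·-1 + 2.8·1 + 5.4·0.5 + 0.1·-0.5 + 0.3·1 + 4.7·-1.
Output[0,1]: The receptive field on the input at this output position is [4.9 -2.1 -2.6 / 2.8 5.4 4.1 / 0.3 4.7 5.6]. Elementwise product with the kernel and sum: -2.1·0.5 + 2.8·-1 + 5.4·1 + 4.1·0.5 + 0.3·-0.5 + 4.7·1 + 5.6·-1.

6.5 2.55 -2.15 -4.4 -1.4
5.3 12.6 3.9 -6.05 10.3
1.8 9.6 -13.7 8.25 2.25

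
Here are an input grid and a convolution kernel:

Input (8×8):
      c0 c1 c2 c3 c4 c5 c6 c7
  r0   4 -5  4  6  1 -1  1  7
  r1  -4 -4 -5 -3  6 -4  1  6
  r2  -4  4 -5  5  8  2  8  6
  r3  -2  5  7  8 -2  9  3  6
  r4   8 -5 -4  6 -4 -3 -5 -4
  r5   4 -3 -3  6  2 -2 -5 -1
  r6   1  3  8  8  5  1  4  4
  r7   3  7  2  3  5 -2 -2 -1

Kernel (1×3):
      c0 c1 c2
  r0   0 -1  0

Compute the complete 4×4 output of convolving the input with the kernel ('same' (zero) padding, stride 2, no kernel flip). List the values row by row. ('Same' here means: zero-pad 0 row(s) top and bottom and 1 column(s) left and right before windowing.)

Output[0,0]: The receptive field on the zero-padded input at this output position is [0 4 -5]. Elementwise product with the kernel and sum: 4·-1.

-4 -4 -1 -1
4 5 -8 -8
-8 4 4 5
-1 -8 -5 -4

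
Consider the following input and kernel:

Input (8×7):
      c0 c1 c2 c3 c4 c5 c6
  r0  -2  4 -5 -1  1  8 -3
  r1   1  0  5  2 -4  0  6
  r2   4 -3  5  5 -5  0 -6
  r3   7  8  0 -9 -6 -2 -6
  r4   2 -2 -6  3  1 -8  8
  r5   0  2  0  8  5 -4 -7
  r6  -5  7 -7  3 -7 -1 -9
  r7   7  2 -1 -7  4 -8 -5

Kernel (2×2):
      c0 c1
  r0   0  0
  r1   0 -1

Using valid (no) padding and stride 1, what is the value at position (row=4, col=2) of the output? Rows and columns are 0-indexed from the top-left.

The receptive field on the input at this output position is [-6 3 / 0 8]. Elementwise product with the kernel and sum: 8·-1.

-8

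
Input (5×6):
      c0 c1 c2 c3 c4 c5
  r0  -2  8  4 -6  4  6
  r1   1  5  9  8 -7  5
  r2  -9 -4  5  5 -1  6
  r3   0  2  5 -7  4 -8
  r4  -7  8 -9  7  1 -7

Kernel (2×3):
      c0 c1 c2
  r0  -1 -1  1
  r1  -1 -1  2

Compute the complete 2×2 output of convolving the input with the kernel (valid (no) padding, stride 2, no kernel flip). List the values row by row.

Output[0,0]: The receptive field on the input at this output position is [-2 8 4 / 1 5 9]. Elementwise product with the kernel and sum: -2·-1 + 8·-1 + 4·1 + 1·-1 + 5·-1 + 9·2.

10 -25
26 -1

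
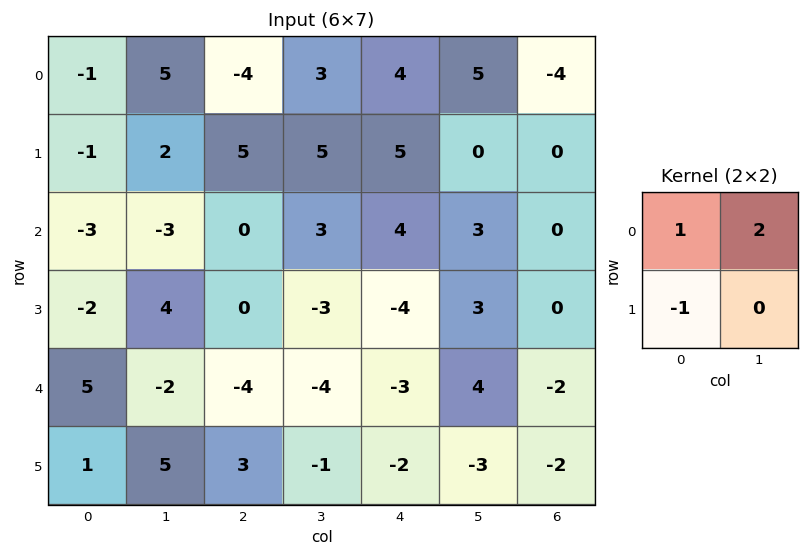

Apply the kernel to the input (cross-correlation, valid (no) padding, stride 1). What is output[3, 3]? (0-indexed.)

The receptive field on the input at this output position is [-3 -4 / -4 -3]. Elementwise product with the kernel and sum: -3·1 + -4·2 + -4·-1.

-7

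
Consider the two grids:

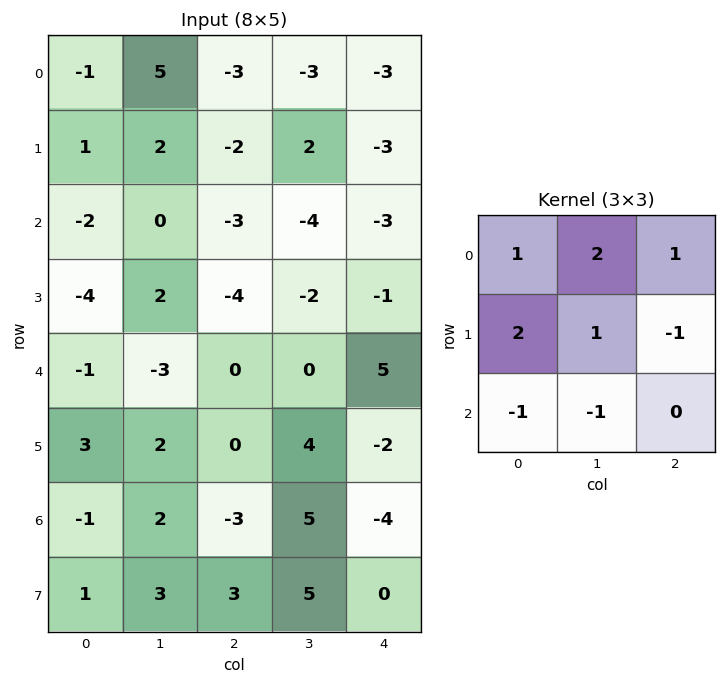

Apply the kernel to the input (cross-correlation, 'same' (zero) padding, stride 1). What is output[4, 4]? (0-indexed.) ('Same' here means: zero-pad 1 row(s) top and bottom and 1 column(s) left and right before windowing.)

-1

The receptive field on the zero-padded input at this output position is [-2 -1 0 / 0 5 0 / 4 -2 0]. Elementwise product with the kernel and sum: -2·1 + -1·2 + 0·1 + 0·2 + 5·1 + 0·-1 + 4·-1 + -2·-1.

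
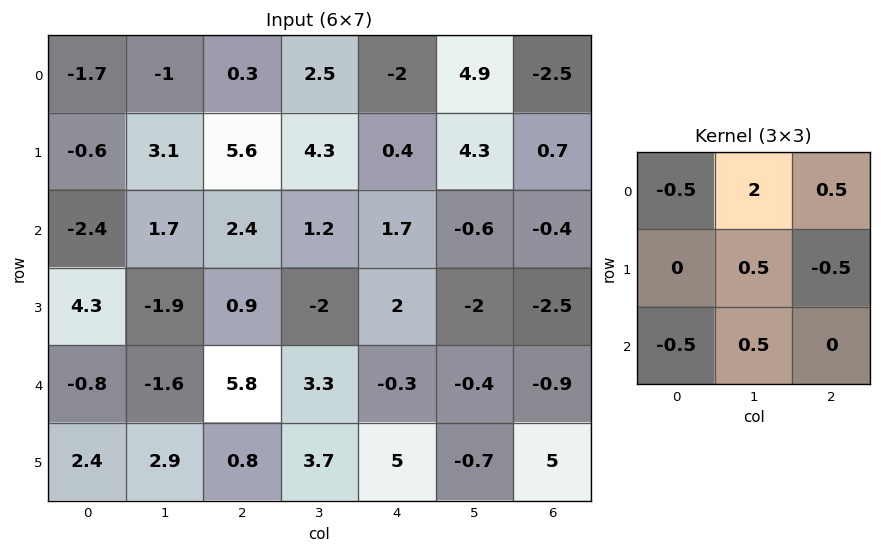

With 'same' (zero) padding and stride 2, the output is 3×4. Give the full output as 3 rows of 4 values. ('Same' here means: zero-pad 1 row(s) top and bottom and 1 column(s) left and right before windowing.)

Output[0,0]: The receptive field on the zero-padded input at this output position is [0 0 0 / 0 -1.7 -1 / 0 -0.6 3.1]. Elementwise product with the kernel and sum: 0·-0.5 + 0·2 + 0·0.5 + -1.7·0.5 + -1·-0.5 + 0·-0.5 + -0.6·0.5.

-0.65 0.15 -5.4 -3.05
0.45 13.8 3.95 -1.2
9.25 1.95 4.7 -1.6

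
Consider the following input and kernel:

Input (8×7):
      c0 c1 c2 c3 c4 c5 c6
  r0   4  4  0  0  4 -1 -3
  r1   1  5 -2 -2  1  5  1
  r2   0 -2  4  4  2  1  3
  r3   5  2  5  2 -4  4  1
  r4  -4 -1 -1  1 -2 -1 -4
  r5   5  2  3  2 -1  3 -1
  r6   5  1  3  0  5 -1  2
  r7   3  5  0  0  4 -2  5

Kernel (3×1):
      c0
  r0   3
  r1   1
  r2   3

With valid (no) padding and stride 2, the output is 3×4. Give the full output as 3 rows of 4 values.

Output[0,0]: The receptive field on the input at this output position is [4 / 1 / 0]. Elementwise product with the kernel and sum: 4·3 + 1·1 + 0·3.
Output[0,1]: The receptive field on the input at this output position is [0 / -2 / 4]. Elementwise product with the kernel and sum: 0·3 + -2·1 + 4·3.

13 10 19 1
-7 14 -4 -2
8 9 8 -7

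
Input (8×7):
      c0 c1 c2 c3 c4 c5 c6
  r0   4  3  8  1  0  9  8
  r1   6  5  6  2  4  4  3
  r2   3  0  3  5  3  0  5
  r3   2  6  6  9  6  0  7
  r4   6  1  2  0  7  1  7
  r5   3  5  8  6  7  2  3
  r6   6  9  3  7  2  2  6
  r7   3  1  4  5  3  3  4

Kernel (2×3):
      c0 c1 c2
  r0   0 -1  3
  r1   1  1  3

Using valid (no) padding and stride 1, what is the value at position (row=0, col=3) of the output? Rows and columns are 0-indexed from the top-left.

45

The receptive field on the input at this output position is [1 0 9 / 2 4 4]. Elementwise product with the kernel and sum: 0·-1 + 9·3 + 2·1 + 4·1 + 4·3.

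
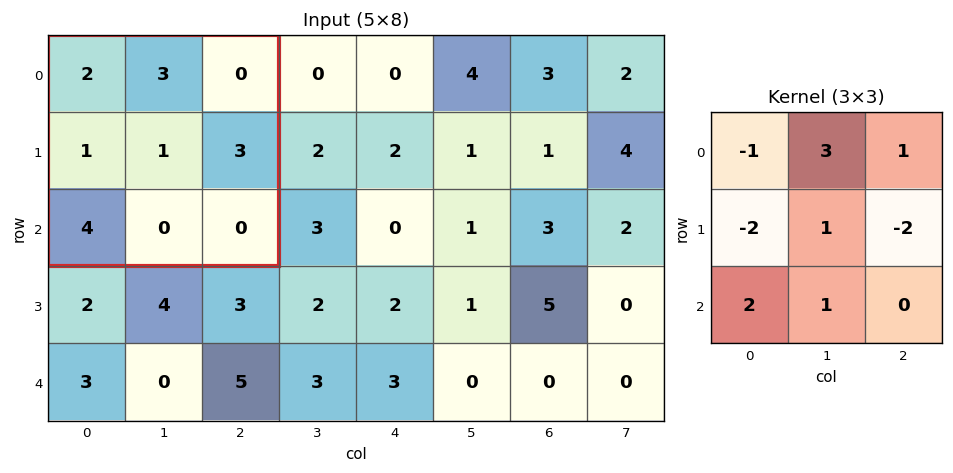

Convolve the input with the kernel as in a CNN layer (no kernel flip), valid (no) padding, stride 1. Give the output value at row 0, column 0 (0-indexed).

The receptive field on the input at this output position is [2 3 0 / 1 1 3 / 4 0 0]. Elementwise product with the kernel and sum: 2·-1 + 3·3 + 0·1 + 1·-2 + 1·1 + 3·-2 + 4·2 + 0·1.

8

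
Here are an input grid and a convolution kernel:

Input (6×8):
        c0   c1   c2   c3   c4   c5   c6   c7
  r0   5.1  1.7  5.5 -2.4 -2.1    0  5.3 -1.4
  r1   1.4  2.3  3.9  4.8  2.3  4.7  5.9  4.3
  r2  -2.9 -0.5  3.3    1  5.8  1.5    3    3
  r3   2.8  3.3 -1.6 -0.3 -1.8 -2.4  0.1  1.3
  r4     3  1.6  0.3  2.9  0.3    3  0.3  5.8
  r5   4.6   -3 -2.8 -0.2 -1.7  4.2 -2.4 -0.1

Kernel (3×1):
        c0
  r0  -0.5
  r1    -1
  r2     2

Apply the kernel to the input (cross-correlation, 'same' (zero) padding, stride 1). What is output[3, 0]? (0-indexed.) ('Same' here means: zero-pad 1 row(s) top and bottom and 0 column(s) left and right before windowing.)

4.65

The receptive field on the zero-padded input at this output position is [-2.9 / 2.8 / 3]. Elementwise product with the kernel and sum: -2.9·-0.5 + 2.8·-1 + 3·2.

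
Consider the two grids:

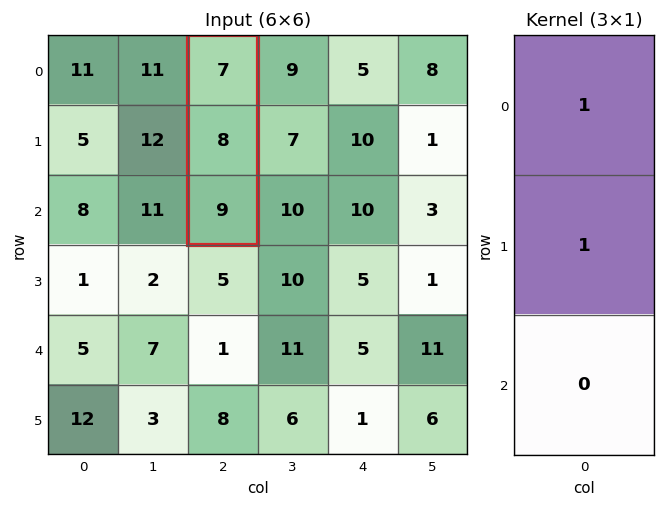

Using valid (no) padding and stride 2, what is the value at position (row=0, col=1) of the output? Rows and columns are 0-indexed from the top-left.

The receptive field on the input at this output position is [7 / 8 / 9]. Elementwise product with the kernel and sum: 7·1 + 8·1.

15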